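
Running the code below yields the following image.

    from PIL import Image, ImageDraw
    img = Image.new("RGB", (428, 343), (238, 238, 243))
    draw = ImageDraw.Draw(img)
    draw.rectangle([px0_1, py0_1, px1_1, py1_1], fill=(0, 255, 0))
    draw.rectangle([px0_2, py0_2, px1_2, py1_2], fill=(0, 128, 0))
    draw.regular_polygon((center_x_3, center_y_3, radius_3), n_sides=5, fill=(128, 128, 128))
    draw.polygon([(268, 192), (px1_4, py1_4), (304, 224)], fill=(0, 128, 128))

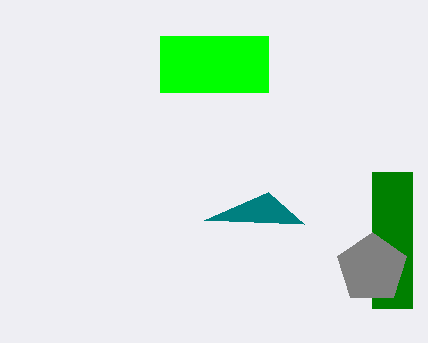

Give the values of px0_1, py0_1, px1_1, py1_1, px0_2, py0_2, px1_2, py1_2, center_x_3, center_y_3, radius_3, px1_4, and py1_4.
px0_1 = 160, py0_1 = 36, px1_1 = 268, py1_1 = 92, px0_2 = 372, py0_2 = 172, px1_2 = 412, py1_2 = 308, center_x_3 = 372, center_y_3 = 268, radius_3 = 36, px1_4 = 204, py1_4 = 220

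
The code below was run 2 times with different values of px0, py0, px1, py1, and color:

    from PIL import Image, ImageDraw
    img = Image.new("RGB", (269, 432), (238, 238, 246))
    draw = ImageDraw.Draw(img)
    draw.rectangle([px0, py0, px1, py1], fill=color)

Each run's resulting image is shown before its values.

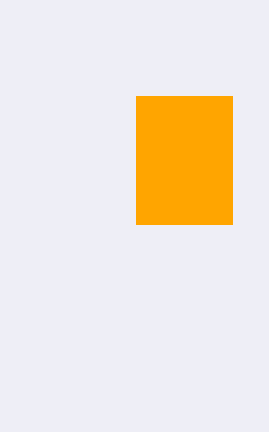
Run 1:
px0 = 136, py0 = 96, px1 = 232, py1 = 224, color = 'orange'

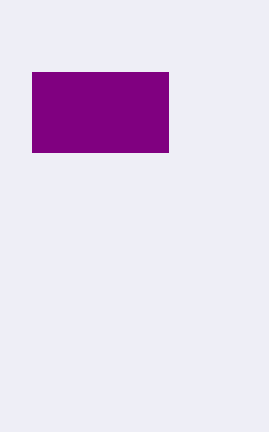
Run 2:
px0 = 32; py0 = 72; px1 = 168; py1 = 152; color = 'purple'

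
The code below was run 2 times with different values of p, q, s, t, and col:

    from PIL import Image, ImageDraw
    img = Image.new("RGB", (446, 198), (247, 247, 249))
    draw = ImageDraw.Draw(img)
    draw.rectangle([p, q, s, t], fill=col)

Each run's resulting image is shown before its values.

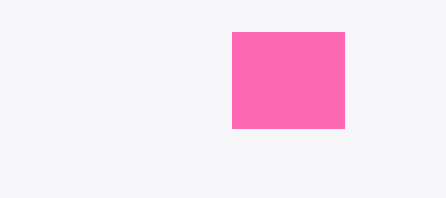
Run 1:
p = 232; q = 32; s = 344; t = 128; col = 'hotpink'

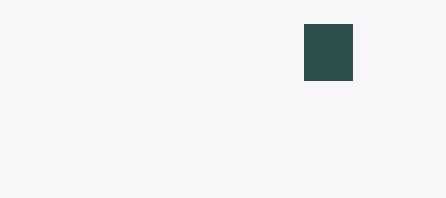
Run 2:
p = 304, q = 24, s = 352, t = 80, col = 'darkslategray'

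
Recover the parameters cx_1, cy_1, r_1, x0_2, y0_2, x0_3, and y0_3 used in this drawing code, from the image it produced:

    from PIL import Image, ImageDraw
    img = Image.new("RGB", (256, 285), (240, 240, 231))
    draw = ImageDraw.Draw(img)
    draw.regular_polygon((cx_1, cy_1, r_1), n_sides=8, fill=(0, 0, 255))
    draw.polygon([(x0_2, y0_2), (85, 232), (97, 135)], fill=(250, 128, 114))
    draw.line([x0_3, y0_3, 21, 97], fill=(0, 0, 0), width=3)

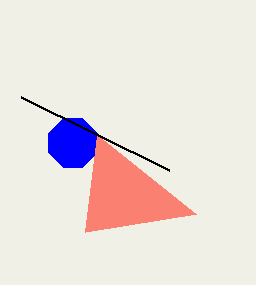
cx_1 = 73; cy_1 = 143; r_1 = 26; x0_2 = 196; y0_2 = 214; x0_3 = 169; y0_3 = 170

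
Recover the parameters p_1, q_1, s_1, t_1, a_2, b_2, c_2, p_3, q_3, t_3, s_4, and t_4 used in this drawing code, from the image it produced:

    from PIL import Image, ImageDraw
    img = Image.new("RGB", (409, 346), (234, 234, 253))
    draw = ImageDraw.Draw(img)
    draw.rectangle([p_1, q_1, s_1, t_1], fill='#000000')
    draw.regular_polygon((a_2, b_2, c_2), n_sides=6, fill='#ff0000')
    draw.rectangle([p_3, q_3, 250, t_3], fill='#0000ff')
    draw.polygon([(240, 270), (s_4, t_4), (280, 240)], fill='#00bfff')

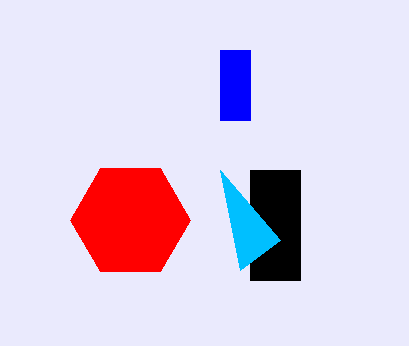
p_1 = 250; q_1 = 170; s_1 = 300; t_1 = 280; a_2 = 130; b_2 = 220; c_2 = 60; p_3 = 220; q_3 = 50; t_3 = 120; s_4 = 220; t_4 = 170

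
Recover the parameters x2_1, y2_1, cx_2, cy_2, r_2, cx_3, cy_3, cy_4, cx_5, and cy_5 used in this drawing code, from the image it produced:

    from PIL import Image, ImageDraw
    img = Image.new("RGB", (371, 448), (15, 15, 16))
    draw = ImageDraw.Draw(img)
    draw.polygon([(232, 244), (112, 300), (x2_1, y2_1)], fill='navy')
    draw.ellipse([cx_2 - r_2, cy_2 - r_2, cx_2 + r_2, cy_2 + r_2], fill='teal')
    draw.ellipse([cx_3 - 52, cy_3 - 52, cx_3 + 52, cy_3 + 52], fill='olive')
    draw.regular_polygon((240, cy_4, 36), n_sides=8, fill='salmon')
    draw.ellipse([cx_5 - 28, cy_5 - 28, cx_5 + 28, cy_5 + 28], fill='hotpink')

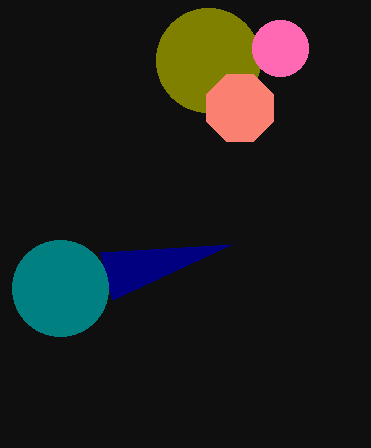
x2_1 = 100
y2_1 = 252
cx_2 = 60
cy_2 = 288
r_2 = 48
cx_3 = 208
cy_3 = 60
cy_4 = 108
cx_5 = 280
cy_5 = 48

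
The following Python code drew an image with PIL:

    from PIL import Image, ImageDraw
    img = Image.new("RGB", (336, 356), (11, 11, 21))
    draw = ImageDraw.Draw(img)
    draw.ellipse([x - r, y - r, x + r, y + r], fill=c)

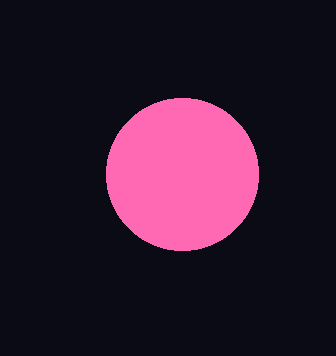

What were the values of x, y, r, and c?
x = 182, y = 174, r = 76, c = 'hotpink'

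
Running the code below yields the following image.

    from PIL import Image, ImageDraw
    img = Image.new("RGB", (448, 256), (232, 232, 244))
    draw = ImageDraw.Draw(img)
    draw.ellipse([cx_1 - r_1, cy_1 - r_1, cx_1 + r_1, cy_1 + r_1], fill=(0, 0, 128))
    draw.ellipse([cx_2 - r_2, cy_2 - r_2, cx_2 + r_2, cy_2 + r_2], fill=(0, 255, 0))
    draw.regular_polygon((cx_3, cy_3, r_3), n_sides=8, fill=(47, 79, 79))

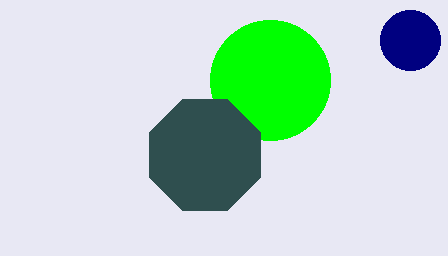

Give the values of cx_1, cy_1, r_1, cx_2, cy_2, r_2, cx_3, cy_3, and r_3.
cx_1 = 410
cy_1 = 40
r_1 = 30
cx_2 = 270
cy_2 = 80
r_2 = 60
cx_3 = 205
cy_3 = 155
r_3 = 60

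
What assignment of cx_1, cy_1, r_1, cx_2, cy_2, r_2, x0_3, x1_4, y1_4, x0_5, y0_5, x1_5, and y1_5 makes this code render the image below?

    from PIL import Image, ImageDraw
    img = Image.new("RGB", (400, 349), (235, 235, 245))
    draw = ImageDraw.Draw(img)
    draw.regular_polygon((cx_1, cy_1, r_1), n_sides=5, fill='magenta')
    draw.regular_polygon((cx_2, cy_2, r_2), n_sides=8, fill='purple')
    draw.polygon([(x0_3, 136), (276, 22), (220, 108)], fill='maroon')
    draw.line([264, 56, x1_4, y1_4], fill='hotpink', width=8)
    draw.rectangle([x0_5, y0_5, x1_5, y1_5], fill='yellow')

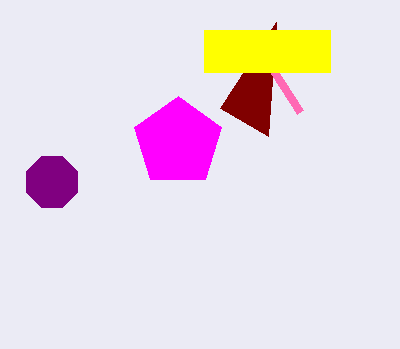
cx_1 = 178, cy_1 = 142, r_1 = 46, cx_2 = 52, cy_2 = 182, r_2 = 28, x0_3 = 268, x1_4 = 300, y1_4 = 112, x0_5 = 204, y0_5 = 30, x1_5 = 330, y1_5 = 72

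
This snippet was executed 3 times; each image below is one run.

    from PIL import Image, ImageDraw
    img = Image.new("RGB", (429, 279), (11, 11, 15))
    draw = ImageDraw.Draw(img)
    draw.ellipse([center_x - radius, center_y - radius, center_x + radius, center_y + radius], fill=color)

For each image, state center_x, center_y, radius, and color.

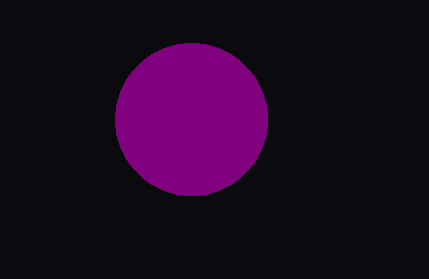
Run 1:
center_x = 191; center_y = 119; radius = 76; color = 'purple'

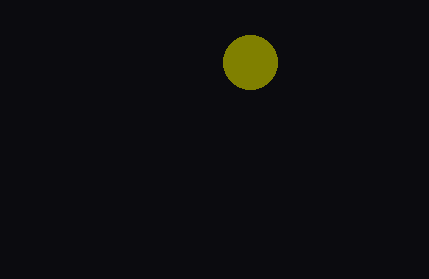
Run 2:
center_x = 250; center_y = 62; radius = 27; color = 'olive'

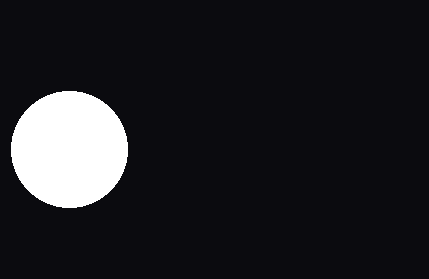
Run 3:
center_x = 69
center_y = 149
radius = 58
color = 'white'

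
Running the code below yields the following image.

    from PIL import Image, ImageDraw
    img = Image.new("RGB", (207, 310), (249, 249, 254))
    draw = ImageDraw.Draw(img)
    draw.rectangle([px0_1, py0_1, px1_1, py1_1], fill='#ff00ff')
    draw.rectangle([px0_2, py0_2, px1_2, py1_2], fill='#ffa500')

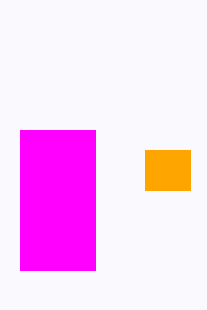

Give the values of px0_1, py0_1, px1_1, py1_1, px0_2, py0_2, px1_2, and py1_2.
px0_1 = 20, py0_1 = 130, px1_1 = 95, py1_1 = 270, px0_2 = 145, py0_2 = 150, px1_2 = 190, py1_2 = 190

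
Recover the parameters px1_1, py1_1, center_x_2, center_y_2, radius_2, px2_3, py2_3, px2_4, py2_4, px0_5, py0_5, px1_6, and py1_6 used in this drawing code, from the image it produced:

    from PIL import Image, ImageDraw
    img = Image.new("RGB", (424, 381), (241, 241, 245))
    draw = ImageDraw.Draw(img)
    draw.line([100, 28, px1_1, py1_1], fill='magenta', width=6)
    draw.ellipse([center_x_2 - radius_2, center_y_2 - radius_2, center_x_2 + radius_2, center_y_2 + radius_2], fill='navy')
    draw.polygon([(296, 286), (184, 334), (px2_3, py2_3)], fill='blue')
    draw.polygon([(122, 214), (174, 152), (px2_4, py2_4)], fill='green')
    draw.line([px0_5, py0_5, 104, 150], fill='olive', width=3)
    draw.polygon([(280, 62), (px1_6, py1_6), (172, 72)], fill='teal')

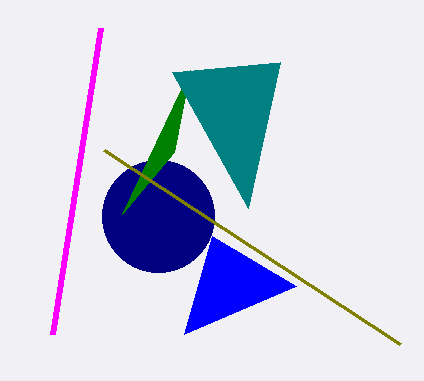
px1_1 = 52, py1_1 = 334, center_x_2 = 158, center_y_2 = 216, radius_2 = 56, px2_3 = 212, py2_3 = 236, px2_4 = 190, py2_4 = 70, px0_5 = 400, py0_5 = 344, px1_6 = 248, py1_6 = 208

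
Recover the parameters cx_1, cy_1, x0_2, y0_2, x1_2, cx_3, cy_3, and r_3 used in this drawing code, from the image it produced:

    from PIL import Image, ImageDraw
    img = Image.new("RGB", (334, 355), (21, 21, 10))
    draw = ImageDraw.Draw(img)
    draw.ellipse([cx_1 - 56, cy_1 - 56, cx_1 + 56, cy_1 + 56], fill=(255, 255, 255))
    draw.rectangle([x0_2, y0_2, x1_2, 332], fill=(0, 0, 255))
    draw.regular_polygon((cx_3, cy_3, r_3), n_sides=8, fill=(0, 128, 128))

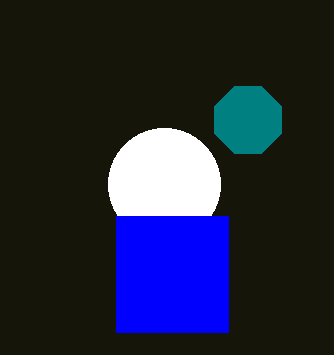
cx_1 = 164, cy_1 = 184, x0_2 = 116, y0_2 = 216, x1_2 = 228, cx_3 = 248, cy_3 = 120, r_3 = 36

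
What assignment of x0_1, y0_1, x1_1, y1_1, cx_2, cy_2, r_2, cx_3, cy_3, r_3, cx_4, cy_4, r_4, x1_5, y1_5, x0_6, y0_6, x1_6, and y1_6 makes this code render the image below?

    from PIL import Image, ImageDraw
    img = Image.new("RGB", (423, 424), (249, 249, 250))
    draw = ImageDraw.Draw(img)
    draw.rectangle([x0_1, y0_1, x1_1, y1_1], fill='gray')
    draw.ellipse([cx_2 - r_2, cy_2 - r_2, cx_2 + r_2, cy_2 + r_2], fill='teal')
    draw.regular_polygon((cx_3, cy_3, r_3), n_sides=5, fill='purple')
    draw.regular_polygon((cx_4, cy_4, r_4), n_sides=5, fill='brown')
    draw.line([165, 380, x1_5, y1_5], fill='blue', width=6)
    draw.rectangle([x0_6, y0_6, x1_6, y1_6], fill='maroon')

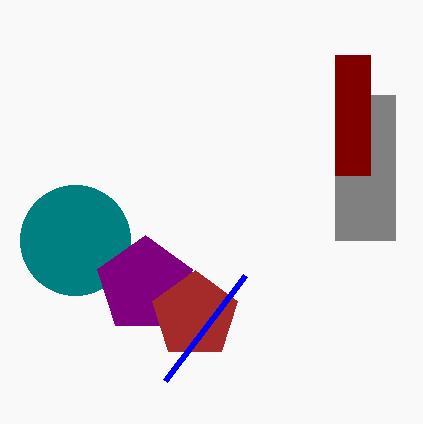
x0_1 = 335, y0_1 = 95, x1_1 = 395, y1_1 = 240, cx_2 = 75, cy_2 = 240, r_2 = 55, cx_3 = 145, cy_3 = 285, r_3 = 50, cx_4 = 195, cy_4 = 315, r_4 = 45, x1_5 = 245, y1_5 = 275, x0_6 = 335, y0_6 = 55, x1_6 = 370, y1_6 = 175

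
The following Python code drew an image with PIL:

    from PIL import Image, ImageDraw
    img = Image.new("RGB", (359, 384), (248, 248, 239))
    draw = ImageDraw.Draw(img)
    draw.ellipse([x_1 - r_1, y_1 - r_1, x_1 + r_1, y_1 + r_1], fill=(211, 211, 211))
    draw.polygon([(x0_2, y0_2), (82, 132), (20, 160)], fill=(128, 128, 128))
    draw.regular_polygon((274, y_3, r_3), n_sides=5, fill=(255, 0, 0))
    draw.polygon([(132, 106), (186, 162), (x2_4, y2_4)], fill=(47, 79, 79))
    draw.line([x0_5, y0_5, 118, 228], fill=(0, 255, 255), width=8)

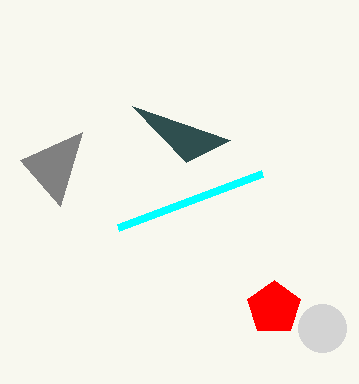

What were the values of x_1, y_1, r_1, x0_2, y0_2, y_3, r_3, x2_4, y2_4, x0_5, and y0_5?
x_1 = 322
y_1 = 328
r_1 = 24
x0_2 = 60
y0_2 = 206
y_3 = 308
r_3 = 28
x2_4 = 230
y2_4 = 140
x0_5 = 262
y0_5 = 174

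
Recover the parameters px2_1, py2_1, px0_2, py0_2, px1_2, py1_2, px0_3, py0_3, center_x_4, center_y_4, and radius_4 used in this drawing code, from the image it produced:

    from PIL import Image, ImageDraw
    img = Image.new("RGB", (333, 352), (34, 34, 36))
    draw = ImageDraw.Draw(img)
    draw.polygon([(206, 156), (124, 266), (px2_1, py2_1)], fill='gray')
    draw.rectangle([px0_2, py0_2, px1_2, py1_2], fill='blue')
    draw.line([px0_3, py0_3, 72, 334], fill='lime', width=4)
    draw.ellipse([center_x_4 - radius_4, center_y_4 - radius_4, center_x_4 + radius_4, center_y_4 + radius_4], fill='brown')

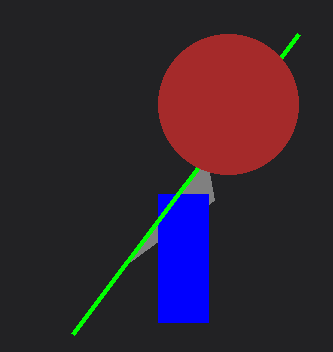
px2_1 = 214
py2_1 = 200
px0_2 = 158
py0_2 = 194
px1_2 = 208
py1_2 = 322
px0_3 = 298
py0_3 = 34
center_x_4 = 228
center_y_4 = 104
radius_4 = 70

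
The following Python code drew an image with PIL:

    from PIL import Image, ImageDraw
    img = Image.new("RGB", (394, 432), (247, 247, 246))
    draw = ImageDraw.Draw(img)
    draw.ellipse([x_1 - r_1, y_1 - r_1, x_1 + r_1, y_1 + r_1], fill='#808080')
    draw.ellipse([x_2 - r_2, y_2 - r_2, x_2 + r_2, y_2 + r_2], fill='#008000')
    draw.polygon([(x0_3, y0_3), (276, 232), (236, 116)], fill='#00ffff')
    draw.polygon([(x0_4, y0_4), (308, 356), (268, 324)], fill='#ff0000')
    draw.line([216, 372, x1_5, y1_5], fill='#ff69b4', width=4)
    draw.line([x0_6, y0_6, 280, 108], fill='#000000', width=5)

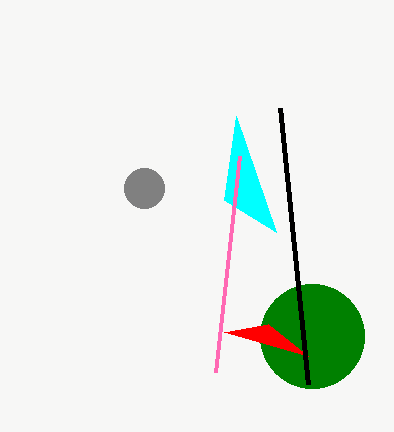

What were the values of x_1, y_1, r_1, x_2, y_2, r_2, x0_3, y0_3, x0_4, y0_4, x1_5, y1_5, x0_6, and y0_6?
x_1 = 144; y_1 = 188; r_1 = 20; x_2 = 312; y_2 = 336; r_2 = 52; x0_3 = 224; y0_3 = 200; x0_4 = 224; y0_4 = 332; x1_5 = 240; y1_5 = 156; x0_6 = 308; y0_6 = 384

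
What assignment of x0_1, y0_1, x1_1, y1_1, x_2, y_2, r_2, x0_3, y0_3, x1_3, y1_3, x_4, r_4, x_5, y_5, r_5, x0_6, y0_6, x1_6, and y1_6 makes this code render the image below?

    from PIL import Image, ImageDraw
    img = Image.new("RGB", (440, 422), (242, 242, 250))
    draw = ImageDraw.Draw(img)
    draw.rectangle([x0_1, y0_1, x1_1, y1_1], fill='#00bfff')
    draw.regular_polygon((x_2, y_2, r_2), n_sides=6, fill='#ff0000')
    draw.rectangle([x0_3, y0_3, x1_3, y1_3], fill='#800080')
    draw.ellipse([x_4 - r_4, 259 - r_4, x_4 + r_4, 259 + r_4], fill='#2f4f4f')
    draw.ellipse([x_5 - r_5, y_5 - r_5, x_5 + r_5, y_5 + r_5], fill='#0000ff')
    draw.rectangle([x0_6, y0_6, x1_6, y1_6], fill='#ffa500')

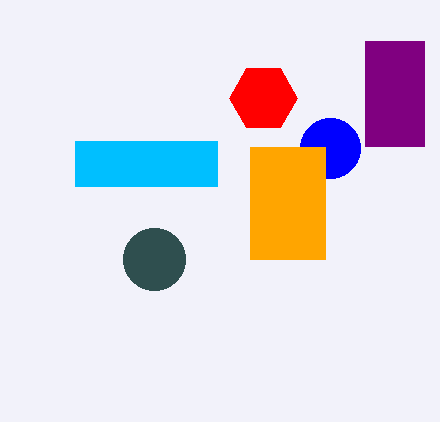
x0_1 = 75
y0_1 = 141
x1_1 = 217
y1_1 = 186
x_2 = 263
y_2 = 98
r_2 = 34
x0_3 = 365
y0_3 = 41
x1_3 = 424
y1_3 = 146
x_4 = 154
r_4 = 31
x_5 = 330
y_5 = 148
r_5 = 30
x0_6 = 250
y0_6 = 147
x1_6 = 325
y1_6 = 259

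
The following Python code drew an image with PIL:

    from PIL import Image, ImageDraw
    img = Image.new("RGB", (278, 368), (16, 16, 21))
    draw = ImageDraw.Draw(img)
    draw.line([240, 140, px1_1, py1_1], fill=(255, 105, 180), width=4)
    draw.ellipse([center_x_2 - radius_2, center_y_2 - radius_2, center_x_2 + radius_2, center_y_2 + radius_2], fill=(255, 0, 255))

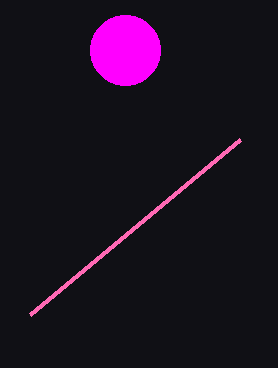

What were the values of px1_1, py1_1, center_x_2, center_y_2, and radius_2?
px1_1 = 30; py1_1 = 315; center_x_2 = 125; center_y_2 = 50; radius_2 = 35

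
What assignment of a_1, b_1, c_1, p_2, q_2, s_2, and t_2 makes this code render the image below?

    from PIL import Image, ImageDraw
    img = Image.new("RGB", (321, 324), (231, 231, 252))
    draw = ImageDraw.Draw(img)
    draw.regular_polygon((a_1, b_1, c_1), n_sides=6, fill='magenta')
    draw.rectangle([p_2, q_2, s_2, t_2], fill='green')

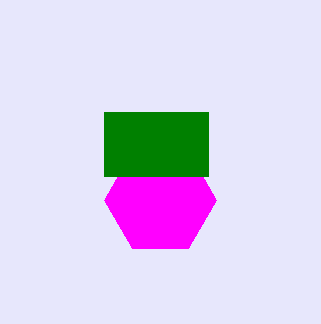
a_1 = 160; b_1 = 200; c_1 = 56; p_2 = 104; q_2 = 112; s_2 = 208; t_2 = 176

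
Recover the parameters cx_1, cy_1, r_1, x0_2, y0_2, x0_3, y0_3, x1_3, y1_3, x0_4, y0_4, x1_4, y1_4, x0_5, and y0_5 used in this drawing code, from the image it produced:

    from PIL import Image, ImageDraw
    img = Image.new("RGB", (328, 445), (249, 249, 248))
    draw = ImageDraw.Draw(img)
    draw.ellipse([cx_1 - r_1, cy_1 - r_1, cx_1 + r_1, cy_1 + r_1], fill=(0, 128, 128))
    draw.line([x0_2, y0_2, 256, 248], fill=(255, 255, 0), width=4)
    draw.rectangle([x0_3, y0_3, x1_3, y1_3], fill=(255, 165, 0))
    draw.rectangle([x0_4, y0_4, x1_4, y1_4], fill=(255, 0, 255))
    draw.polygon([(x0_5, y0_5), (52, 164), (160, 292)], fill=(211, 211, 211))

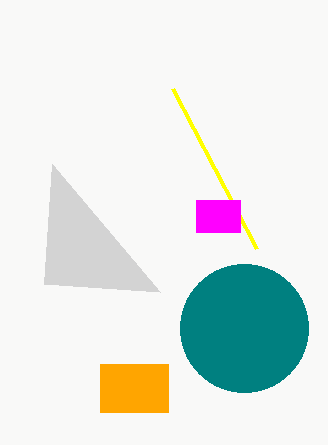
cx_1 = 244, cy_1 = 328, r_1 = 64, x0_2 = 172, y0_2 = 88, x0_3 = 100, y0_3 = 364, x1_3 = 168, y1_3 = 412, x0_4 = 196, y0_4 = 200, x1_4 = 240, y1_4 = 232, x0_5 = 44, y0_5 = 284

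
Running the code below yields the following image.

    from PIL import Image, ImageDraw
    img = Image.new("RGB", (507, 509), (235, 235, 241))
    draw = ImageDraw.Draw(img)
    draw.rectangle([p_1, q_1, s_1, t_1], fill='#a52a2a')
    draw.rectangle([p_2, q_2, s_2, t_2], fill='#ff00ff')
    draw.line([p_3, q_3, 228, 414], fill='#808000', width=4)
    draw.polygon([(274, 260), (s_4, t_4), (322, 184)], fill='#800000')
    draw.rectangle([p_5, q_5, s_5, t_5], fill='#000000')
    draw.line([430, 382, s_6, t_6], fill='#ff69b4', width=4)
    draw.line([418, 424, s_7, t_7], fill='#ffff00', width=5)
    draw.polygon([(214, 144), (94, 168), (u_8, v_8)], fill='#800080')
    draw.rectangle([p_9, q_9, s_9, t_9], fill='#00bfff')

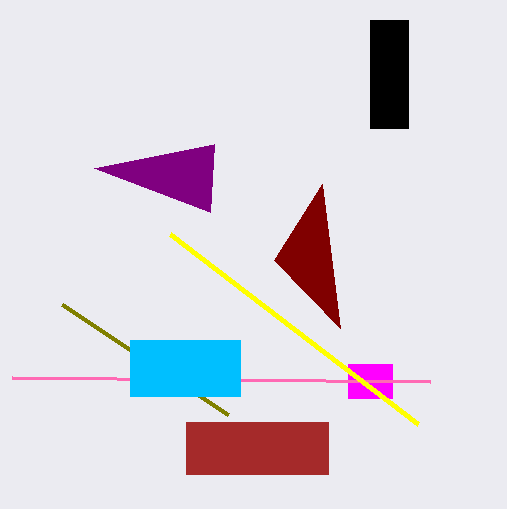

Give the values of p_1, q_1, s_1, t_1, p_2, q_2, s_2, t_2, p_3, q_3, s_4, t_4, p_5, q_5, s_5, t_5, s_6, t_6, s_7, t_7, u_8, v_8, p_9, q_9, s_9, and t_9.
p_1 = 186
q_1 = 422
s_1 = 328
t_1 = 474
p_2 = 348
q_2 = 364
s_2 = 392
t_2 = 398
p_3 = 62
q_3 = 304
s_4 = 340
t_4 = 328
p_5 = 370
q_5 = 20
s_5 = 408
t_5 = 128
s_6 = 12
t_6 = 378
s_7 = 170
t_7 = 234
u_8 = 210
v_8 = 212
p_9 = 130
q_9 = 340
s_9 = 240
t_9 = 396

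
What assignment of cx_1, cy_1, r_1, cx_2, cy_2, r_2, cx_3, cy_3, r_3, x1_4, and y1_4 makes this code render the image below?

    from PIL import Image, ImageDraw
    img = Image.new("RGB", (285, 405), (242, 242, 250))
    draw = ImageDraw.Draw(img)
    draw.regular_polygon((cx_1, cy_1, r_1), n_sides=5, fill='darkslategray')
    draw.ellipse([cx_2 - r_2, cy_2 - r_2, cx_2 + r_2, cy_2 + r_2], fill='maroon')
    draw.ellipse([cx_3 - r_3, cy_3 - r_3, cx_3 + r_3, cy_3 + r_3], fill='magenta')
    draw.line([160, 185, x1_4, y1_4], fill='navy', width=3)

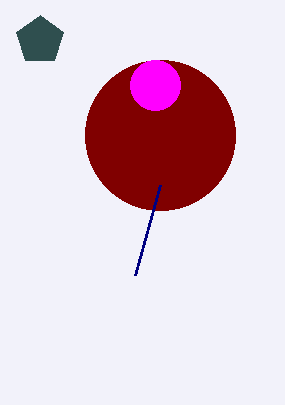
cx_1 = 40; cy_1 = 40; r_1 = 25; cx_2 = 160; cy_2 = 135; r_2 = 75; cx_3 = 155; cy_3 = 85; r_3 = 25; x1_4 = 135; y1_4 = 275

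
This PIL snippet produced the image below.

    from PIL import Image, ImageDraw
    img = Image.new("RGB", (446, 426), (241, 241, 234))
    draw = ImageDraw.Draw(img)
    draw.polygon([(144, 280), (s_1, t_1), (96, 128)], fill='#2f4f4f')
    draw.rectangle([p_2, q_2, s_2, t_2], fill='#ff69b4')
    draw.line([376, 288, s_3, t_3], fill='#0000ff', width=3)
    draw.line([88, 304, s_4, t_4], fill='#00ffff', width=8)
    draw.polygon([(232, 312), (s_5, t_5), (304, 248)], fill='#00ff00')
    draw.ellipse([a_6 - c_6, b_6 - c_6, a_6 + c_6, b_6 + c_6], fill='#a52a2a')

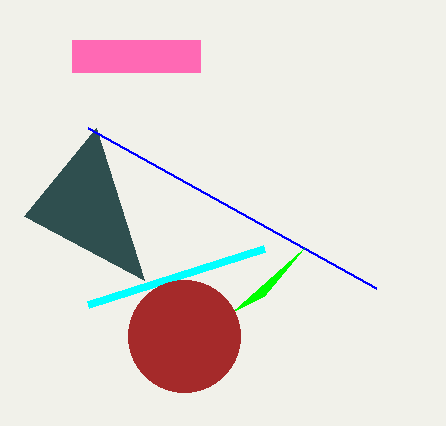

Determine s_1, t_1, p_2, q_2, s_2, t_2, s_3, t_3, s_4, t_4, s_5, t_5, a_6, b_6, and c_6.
s_1 = 24
t_1 = 216
p_2 = 72
q_2 = 40
s_2 = 200
t_2 = 72
s_3 = 88
t_3 = 128
s_4 = 264
t_4 = 248
s_5 = 264
t_5 = 296
a_6 = 184
b_6 = 336
c_6 = 56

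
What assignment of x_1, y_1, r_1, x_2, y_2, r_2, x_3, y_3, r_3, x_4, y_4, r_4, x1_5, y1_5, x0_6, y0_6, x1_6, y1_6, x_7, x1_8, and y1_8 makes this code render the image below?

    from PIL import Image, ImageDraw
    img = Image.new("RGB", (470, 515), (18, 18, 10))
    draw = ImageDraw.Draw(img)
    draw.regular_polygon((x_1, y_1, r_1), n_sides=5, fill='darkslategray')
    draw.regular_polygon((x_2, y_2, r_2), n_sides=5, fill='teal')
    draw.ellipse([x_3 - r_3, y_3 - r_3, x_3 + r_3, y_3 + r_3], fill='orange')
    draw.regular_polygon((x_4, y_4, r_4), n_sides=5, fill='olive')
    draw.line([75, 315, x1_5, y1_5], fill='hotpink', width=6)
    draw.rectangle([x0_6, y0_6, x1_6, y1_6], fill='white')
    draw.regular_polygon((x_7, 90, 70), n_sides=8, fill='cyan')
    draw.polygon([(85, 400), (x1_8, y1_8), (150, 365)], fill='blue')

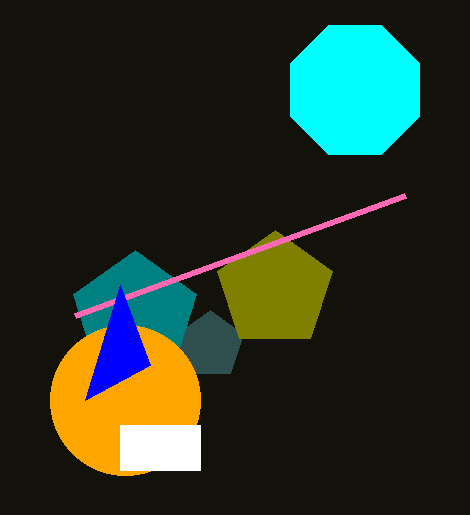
x_1 = 210, y_1 = 345, r_1 = 35, x_2 = 135, y_2 = 315, r_2 = 65, x_3 = 125, y_3 = 400, r_3 = 75, x_4 = 275, y_4 = 290, r_4 = 60, x1_5 = 405, y1_5 = 195, x0_6 = 120, y0_6 = 425, x1_6 = 200, y1_6 = 470, x_7 = 355, x1_8 = 120, y1_8 = 285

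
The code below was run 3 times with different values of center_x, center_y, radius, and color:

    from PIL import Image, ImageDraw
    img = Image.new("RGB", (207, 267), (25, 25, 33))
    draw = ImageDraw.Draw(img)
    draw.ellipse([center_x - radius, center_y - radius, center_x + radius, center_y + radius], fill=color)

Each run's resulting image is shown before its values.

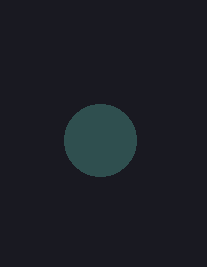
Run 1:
center_x = 100, center_y = 140, radius = 36, color = 'darkslategray'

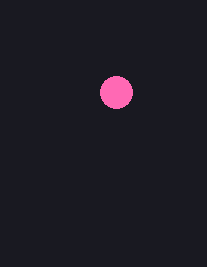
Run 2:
center_x = 116
center_y = 92
radius = 16
color = 'hotpink'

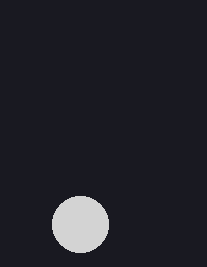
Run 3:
center_x = 80; center_y = 224; radius = 28; color = 'lightgray'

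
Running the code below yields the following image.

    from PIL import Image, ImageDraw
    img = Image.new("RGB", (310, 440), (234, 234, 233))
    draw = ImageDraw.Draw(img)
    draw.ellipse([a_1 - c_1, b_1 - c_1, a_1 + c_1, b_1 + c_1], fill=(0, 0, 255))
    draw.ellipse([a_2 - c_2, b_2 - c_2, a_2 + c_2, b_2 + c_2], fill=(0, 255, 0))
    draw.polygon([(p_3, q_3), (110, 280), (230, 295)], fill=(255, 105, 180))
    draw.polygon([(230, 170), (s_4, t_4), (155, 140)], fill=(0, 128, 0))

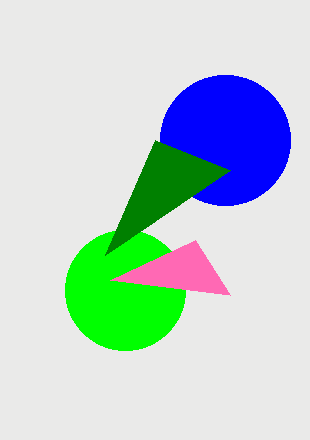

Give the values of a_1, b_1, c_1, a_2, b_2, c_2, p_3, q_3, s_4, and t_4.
a_1 = 225; b_1 = 140; c_1 = 65; a_2 = 125; b_2 = 290; c_2 = 60; p_3 = 195; q_3 = 240; s_4 = 105; t_4 = 255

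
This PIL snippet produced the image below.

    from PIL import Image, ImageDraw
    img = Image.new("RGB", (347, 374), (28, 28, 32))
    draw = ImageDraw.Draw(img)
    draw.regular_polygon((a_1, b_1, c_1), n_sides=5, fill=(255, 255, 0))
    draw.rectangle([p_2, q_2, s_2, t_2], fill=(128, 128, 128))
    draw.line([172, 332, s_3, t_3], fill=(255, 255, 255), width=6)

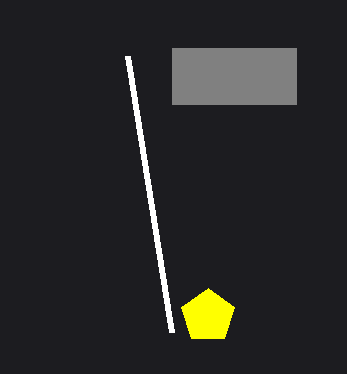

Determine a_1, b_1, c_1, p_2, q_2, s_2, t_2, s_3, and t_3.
a_1 = 208, b_1 = 316, c_1 = 28, p_2 = 172, q_2 = 48, s_2 = 296, t_2 = 104, s_3 = 128, t_3 = 56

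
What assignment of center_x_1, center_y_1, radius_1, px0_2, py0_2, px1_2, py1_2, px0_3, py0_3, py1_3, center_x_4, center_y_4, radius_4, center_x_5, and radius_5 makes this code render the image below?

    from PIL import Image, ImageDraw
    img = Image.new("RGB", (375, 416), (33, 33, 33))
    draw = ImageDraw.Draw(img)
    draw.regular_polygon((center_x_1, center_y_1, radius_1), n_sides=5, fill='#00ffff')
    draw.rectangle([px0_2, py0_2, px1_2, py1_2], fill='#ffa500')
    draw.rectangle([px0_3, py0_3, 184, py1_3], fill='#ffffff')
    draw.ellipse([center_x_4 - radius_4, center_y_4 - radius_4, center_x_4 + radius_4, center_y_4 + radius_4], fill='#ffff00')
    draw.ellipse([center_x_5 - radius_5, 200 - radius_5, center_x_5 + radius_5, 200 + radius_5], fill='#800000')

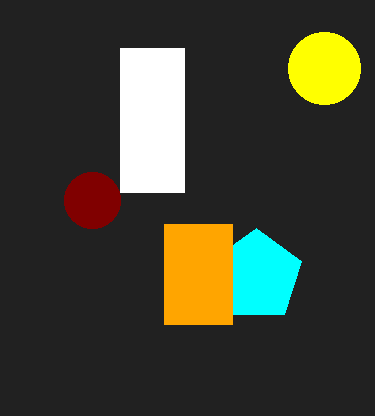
center_x_1 = 256
center_y_1 = 276
radius_1 = 48
px0_2 = 164
py0_2 = 224
px1_2 = 232
py1_2 = 324
px0_3 = 120
py0_3 = 48
py1_3 = 192
center_x_4 = 324
center_y_4 = 68
radius_4 = 36
center_x_5 = 92
radius_5 = 28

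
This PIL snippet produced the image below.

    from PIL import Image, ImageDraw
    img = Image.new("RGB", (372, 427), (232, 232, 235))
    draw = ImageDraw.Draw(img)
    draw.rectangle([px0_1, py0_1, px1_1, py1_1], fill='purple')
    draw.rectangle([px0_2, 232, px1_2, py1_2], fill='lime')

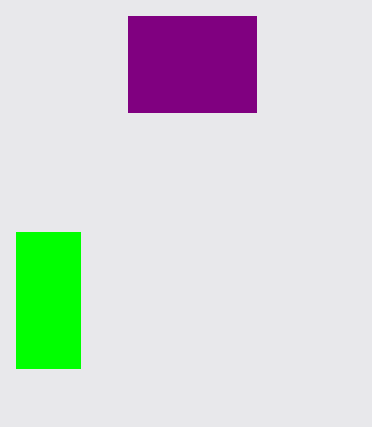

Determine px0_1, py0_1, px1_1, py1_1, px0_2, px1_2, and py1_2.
px0_1 = 128
py0_1 = 16
px1_1 = 256
py1_1 = 112
px0_2 = 16
px1_2 = 80
py1_2 = 368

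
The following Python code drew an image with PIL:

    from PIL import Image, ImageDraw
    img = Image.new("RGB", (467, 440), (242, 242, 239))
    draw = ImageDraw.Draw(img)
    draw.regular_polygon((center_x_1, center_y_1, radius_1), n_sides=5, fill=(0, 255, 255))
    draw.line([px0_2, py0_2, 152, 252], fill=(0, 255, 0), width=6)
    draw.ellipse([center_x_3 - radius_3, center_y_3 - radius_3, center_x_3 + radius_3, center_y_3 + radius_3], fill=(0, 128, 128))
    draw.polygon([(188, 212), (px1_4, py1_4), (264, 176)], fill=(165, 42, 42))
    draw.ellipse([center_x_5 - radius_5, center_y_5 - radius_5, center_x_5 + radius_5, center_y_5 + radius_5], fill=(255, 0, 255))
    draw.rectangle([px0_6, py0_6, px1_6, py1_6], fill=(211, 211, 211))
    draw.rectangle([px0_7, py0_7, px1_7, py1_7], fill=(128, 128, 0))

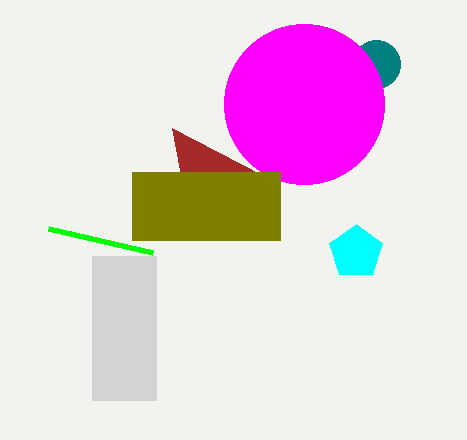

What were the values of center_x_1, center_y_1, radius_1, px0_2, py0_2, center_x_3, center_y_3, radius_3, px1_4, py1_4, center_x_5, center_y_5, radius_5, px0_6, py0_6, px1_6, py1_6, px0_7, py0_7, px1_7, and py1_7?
center_x_1 = 356; center_y_1 = 252; radius_1 = 28; px0_2 = 48; py0_2 = 228; center_x_3 = 376; center_y_3 = 64; radius_3 = 24; px1_4 = 172; py1_4 = 128; center_x_5 = 304; center_y_5 = 104; radius_5 = 80; px0_6 = 92; py0_6 = 256; px1_6 = 156; py1_6 = 400; px0_7 = 132; py0_7 = 172; px1_7 = 280; py1_7 = 240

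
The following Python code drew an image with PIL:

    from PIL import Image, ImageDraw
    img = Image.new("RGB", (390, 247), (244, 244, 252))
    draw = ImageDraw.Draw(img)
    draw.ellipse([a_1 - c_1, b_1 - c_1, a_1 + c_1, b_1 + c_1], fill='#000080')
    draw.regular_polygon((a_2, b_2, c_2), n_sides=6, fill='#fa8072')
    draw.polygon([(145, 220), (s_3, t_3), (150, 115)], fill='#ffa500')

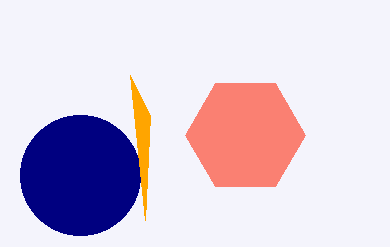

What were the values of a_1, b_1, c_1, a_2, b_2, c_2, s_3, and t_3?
a_1 = 80; b_1 = 175; c_1 = 60; a_2 = 245; b_2 = 135; c_2 = 60; s_3 = 130; t_3 = 75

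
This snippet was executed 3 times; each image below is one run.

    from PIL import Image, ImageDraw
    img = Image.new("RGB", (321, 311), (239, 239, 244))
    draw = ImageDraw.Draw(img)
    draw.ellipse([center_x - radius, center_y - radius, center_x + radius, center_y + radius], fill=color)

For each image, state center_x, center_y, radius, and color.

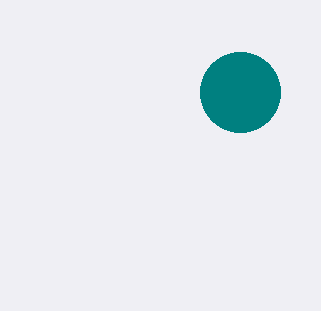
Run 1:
center_x = 240; center_y = 92; radius = 40; color = 'teal'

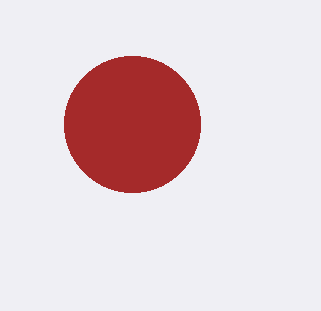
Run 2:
center_x = 132, center_y = 124, radius = 68, color = 'brown'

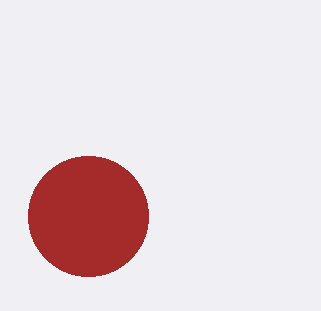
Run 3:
center_x = 88, center_y = 216, radius = 60, color = 'brown'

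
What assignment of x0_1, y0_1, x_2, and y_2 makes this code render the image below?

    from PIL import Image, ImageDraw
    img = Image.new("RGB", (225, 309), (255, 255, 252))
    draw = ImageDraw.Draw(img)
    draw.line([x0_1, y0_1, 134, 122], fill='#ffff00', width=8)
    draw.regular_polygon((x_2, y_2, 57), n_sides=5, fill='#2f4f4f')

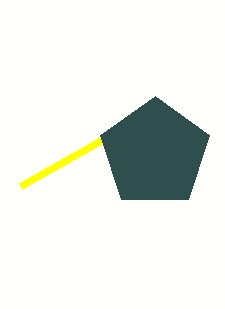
x0_1 = 21, y0_1 = 186, x_2 = 155, y_2 = 153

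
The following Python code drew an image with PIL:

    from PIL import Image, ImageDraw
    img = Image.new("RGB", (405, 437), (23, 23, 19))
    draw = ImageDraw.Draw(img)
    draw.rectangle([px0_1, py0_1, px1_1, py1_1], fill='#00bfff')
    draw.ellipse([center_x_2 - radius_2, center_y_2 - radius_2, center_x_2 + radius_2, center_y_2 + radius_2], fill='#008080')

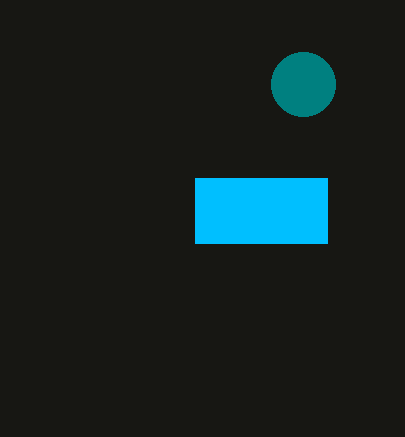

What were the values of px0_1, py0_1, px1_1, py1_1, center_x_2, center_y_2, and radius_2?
px0_1 = 195; py0_1 = 178; px1_1 = 327; py1_1 = 243; center_x_2 = 303; center_y_2 = 84; radius_2 = 32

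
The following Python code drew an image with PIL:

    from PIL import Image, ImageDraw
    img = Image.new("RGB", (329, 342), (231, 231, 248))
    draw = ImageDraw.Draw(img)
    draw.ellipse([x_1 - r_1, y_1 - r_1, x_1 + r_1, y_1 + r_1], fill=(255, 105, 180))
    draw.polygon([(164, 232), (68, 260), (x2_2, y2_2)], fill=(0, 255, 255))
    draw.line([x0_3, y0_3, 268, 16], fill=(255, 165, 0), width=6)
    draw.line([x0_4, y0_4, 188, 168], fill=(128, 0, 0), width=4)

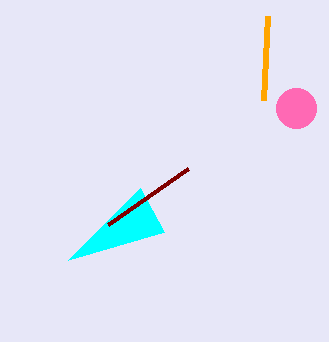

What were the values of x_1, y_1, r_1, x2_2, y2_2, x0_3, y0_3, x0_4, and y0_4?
x_1 = 296; y_1 = 108; r_1 = 20; x2_2 = 140; y2_2 = 188; x0_3 = 264; y0_3 = 100; x0_4 = 108; y0_4 = 224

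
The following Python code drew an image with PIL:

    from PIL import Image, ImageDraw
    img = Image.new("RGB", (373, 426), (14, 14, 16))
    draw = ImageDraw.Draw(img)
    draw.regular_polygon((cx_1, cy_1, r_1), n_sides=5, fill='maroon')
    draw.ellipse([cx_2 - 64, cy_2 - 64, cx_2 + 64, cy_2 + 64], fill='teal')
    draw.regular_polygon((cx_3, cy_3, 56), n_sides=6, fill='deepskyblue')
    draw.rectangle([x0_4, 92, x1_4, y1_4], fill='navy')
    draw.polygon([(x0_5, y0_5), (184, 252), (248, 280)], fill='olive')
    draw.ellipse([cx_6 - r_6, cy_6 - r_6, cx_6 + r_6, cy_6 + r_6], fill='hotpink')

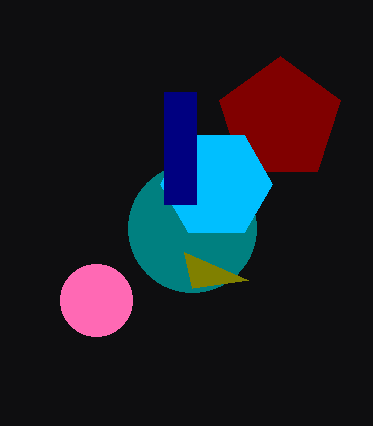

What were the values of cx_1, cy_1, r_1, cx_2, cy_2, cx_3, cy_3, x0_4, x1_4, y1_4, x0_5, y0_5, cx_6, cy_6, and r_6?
cx_1 = 280; cy_1 = 120; r_1 = 64; cx_2 = 192; cy_2 = 228; cx_3 = 216; cy_3 = 184; x0_4 = 164; x1_4 = 196; y1_4 = 204; x0_5 = 192; y0_5 = 288; cx_6 = 96; cy_6 = 300; r_6 = 36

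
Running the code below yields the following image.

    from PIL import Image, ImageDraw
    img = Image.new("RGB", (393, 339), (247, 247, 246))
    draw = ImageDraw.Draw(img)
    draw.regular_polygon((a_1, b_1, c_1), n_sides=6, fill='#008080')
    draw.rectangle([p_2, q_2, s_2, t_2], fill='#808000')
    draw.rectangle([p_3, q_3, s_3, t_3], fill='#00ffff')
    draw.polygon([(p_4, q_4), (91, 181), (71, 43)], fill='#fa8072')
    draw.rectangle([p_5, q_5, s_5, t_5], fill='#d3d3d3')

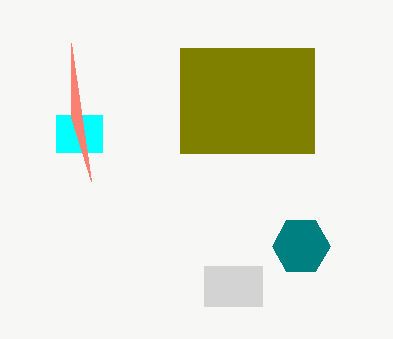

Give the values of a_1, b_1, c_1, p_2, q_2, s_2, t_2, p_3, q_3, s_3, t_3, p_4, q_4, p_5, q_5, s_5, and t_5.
a_1 = 301, b_1 = 246, c_1 = 29, p_2 = 180, q_2 = 48, s_2 = 314, t_2 = 153, p_3 = 56, q_3 = 115, s_3 = 102, t_3 = 152, p_4 = 71, q_4 = 117, p_5 = 204, q_5 = 266, s_5 = 262, t_5 = 306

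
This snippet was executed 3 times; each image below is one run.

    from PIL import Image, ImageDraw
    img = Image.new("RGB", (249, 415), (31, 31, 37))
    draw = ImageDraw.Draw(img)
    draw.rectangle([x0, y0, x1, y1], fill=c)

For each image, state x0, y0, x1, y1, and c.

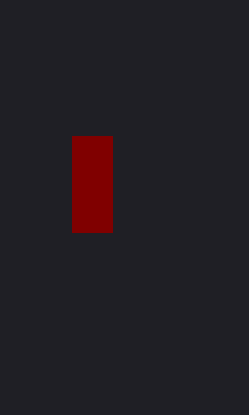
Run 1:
x0 = 72; y0 = 136; x1 = 112; y1 = 232; c = 'maroon'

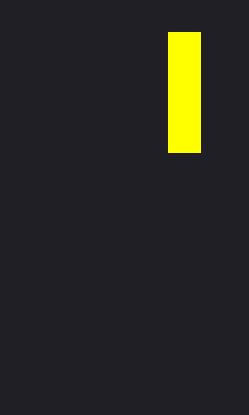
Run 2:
x0 = 168, y0 = 32, x1 = 200, y1 = 152, c = 'yellow'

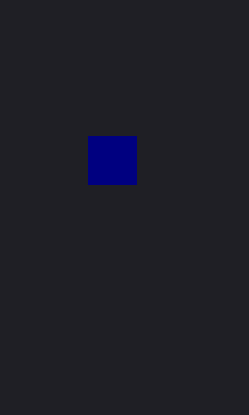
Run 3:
x0 = 88
y0 = 136
x1 = 136
y1 = 184
c = 'navy'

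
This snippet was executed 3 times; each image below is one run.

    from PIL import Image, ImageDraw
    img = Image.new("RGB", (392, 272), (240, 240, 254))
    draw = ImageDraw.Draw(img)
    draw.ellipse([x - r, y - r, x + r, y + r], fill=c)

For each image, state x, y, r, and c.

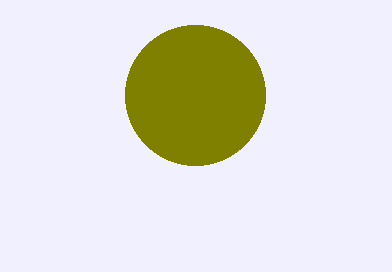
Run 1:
x = 195
y = 95
r = 70
c = 'olive'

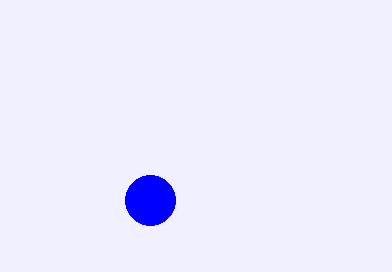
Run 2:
x = 150, y = 200, r = 25, c = 'blue'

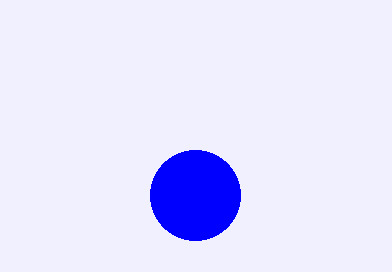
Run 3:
x = 195, y = 195, r = 45, c = 'blue'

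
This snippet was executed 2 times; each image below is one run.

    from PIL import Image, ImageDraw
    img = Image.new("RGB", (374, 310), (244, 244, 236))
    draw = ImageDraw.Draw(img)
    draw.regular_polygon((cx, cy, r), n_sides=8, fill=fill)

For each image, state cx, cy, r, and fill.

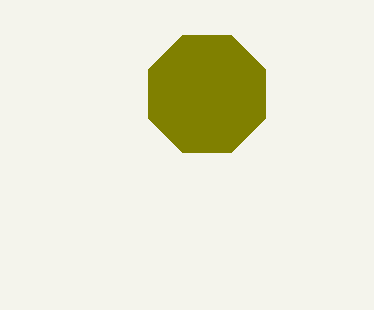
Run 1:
cx = 207, cy = 94, r = 63, fill = 'olive'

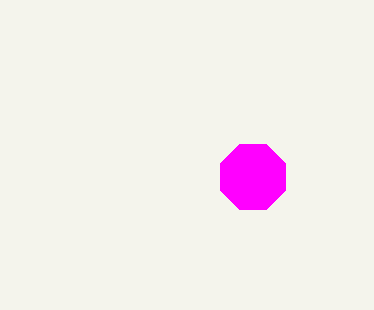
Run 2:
cx = 253; cy = 177; r = 35; fill = 'magenta'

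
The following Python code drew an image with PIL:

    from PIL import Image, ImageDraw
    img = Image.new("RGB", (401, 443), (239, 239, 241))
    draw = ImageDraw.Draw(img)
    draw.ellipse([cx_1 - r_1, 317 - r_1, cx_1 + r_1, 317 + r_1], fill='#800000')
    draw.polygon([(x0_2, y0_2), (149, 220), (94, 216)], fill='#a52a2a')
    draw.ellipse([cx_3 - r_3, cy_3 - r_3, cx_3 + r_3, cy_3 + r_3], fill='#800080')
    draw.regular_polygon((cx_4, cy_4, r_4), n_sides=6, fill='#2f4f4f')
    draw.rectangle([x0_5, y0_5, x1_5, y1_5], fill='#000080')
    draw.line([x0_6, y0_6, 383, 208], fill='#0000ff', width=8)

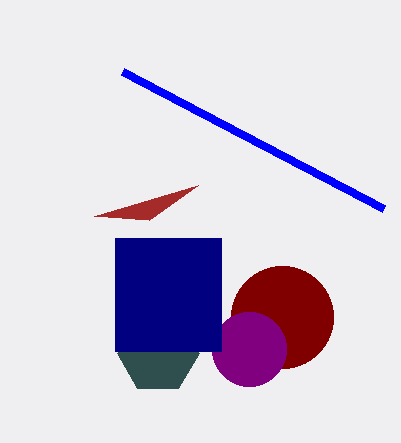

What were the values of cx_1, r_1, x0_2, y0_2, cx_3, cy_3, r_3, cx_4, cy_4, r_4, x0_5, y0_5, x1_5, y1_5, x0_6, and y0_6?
cx_1 = 282; r_1 = 51; x0_2 = 198; y0_2 = 185; cx_3 = 249; cy_3 = 349; r_3 = 37; cx_4 = 158; cy_4 = 353; r_4 = 41; x0_5 = 115; y0_5 = 238; x1_5 = 221; y1_5 = 351; x0_6 = 122; y0_6 = 71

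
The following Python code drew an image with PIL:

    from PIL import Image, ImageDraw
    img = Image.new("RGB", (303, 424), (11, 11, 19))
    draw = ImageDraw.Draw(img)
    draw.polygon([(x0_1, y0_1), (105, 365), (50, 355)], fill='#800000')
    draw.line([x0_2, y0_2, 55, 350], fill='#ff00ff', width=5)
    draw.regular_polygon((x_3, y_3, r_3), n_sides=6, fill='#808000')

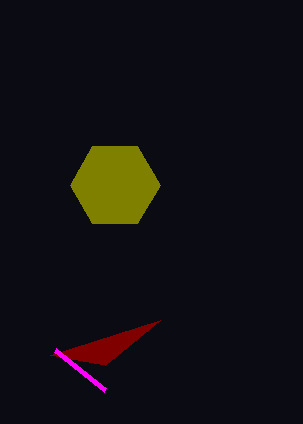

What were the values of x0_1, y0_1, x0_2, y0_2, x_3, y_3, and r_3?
x0_1 = 160; y0_1 = 320; x0_2 = 105; y0_2 = 390; x_3 = 115; y_3 = 185; r_3 = 45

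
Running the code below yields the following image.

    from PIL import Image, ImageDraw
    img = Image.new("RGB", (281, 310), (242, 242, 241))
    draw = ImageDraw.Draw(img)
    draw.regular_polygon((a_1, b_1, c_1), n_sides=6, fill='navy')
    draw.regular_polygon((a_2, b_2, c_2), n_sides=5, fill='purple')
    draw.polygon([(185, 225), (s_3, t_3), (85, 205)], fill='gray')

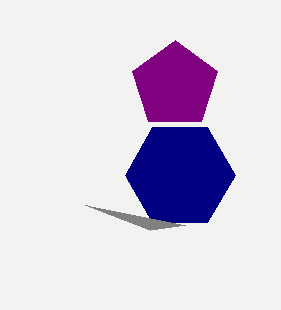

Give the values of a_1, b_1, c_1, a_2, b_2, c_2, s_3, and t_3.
a_1 = 180; b_1 = 175; c_1 = 55; a_2 = 175; b_2 = 85; c_2 = 45; s_3 = 150; t_3 = 230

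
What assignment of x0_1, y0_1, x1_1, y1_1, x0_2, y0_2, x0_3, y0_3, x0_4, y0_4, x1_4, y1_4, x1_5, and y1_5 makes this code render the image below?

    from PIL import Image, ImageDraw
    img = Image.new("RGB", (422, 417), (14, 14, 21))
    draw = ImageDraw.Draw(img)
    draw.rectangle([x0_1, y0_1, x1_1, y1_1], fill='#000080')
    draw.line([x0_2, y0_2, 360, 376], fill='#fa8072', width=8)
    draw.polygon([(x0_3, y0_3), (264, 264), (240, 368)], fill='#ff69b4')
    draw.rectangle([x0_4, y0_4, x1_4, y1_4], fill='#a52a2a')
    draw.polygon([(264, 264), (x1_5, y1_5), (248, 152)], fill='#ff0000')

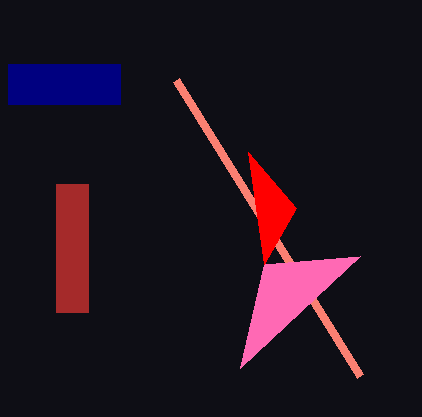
x0_1 = 8; y0_1 = 64; x1_1 = 120; y1_1 = 104; x0_2 = 176; y0_2 = 80; x0_3 = 360; y0_3 = 256; x0_4 = 56; y0_4 = 184; x1_4 = 88; y1_4 = 312; x1_5 = 296; y1_5 = 208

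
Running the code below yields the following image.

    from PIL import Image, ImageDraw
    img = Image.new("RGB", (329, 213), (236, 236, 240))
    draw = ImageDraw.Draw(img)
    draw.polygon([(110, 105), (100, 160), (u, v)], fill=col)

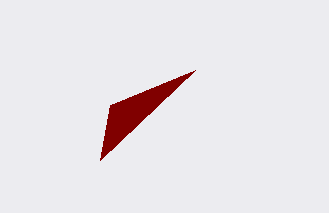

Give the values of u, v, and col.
u = 195
v = 70
col = 'maroon'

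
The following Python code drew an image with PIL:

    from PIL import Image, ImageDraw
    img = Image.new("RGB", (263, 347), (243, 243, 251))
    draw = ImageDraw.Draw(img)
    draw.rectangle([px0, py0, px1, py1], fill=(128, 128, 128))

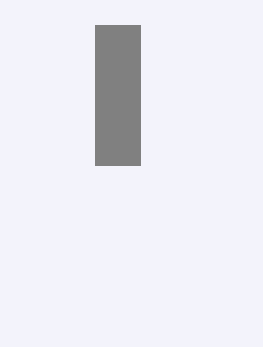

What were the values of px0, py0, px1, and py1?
px0 = 95, py0 = 25, px1 = 140, py1 = 165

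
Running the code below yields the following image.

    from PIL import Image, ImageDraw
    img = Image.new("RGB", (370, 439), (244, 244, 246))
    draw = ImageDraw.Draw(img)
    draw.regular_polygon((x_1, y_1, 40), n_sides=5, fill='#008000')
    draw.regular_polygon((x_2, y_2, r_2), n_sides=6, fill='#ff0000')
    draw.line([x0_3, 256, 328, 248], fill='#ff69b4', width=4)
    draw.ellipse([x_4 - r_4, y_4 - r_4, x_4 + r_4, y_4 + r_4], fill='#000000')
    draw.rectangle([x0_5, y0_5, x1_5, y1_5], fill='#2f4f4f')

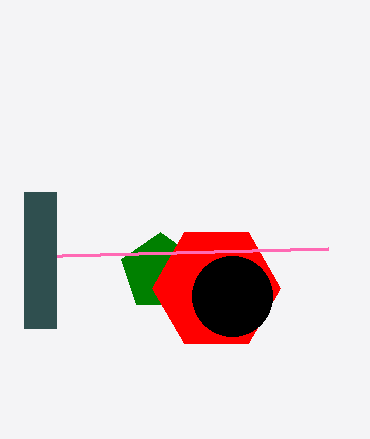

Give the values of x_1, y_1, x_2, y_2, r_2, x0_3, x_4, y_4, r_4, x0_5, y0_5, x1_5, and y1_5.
x_1 = 160; y_1 = 272; x_2 = 216; y_2 = 288; r_2 = 64; x0_3 = 24; x_4 = 232; y_4 = 296; r_4 = 40; x0_5 = 24; y0_5 = 192; x1_5 = 56; y1_5 = 328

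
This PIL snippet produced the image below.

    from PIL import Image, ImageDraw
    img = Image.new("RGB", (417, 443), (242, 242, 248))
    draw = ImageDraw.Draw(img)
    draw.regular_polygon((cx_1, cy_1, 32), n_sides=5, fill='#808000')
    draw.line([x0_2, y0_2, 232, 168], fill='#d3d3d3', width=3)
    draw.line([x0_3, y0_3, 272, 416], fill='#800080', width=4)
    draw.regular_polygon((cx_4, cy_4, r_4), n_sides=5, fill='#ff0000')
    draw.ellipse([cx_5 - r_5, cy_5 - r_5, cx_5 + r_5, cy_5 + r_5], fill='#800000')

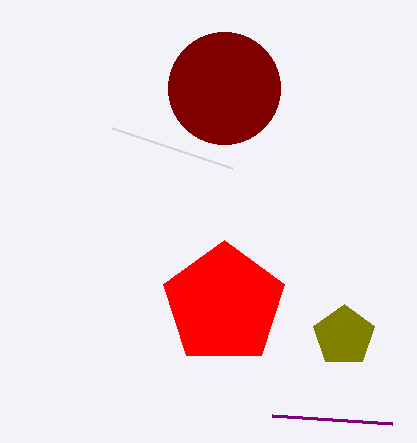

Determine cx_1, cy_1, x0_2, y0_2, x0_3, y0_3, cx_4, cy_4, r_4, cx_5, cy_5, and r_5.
cx_1 = 344
cy_1 = 336
x0_2 = 112
y0_2 = 128
x0_3 = 392
y0_3 = 424
cx_4 = 224
cy_4 = 304
r_4 = 64
cx_5 = 224
cy_5 = 88
r_5 = 56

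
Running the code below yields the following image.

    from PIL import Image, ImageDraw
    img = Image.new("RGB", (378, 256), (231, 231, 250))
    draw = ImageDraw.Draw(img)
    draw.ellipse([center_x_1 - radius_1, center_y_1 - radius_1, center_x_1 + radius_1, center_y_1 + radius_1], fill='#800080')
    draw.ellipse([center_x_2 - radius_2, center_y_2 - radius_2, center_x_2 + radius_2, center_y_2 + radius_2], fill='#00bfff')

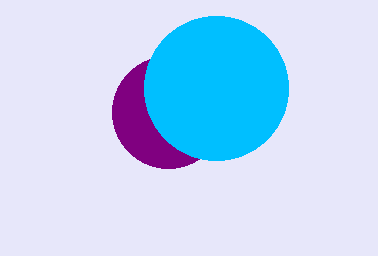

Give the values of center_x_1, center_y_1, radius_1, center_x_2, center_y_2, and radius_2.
center_x_1 = 168; center_y_1 = 112; radius_1 = 56; center_x_2 = 216; center_y_2 = 88; radius_2 = 72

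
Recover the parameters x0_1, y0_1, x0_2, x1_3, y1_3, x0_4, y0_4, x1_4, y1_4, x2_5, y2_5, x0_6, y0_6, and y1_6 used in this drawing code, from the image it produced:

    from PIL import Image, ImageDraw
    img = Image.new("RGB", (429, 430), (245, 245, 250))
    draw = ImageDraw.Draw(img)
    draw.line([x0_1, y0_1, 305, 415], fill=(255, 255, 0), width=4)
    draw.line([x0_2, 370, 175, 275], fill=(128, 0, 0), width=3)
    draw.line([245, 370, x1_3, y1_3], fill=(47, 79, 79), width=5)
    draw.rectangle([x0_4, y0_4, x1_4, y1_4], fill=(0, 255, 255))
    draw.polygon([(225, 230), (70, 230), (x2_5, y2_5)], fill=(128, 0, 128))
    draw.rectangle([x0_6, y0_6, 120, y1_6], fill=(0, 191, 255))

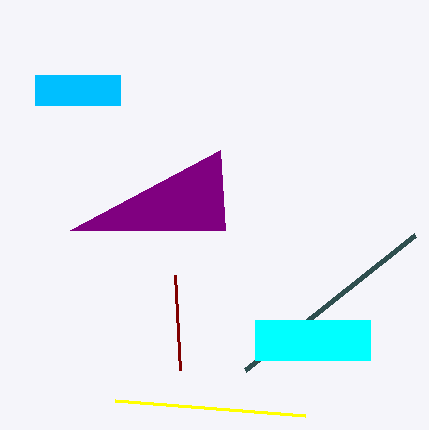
x0_1 = 115
y0_1 = 400
x0_2 = 180
x1_3 = 415
y1_3 = 235
x0_4 = 255
y0_4 = 320
x1_4 = 370
y1_4 = 360
x2_5 = 220
y2_5 = 150
x0_6 = 35
y0_6 = 75
y1_6 = 105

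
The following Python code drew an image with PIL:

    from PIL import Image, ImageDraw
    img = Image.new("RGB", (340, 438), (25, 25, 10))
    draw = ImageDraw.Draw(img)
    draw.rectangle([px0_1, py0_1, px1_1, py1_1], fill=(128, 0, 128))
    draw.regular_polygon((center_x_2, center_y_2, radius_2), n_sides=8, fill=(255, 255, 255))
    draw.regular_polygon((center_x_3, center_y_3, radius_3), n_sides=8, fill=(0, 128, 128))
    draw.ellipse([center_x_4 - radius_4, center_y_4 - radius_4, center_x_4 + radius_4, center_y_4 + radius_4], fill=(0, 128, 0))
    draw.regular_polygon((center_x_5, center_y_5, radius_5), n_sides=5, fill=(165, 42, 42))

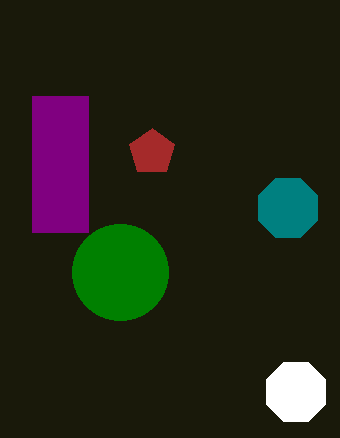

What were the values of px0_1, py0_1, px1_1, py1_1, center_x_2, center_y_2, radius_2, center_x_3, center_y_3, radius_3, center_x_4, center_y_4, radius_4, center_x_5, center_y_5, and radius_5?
px0_1 = 32, py0_1 = 96, px1_1 = 88, py1_1 = 232, center_x_2 = 296, center_y_2 = 392, radius_2 = 32, center_x_3 = 288, center_y_3 = 208, radius_3 = 32, center_x_4 = 120, center_y_4 = 272, radius_4 = 48, center_x_5 = 152, center_y_5 = 152, radius_5 = 24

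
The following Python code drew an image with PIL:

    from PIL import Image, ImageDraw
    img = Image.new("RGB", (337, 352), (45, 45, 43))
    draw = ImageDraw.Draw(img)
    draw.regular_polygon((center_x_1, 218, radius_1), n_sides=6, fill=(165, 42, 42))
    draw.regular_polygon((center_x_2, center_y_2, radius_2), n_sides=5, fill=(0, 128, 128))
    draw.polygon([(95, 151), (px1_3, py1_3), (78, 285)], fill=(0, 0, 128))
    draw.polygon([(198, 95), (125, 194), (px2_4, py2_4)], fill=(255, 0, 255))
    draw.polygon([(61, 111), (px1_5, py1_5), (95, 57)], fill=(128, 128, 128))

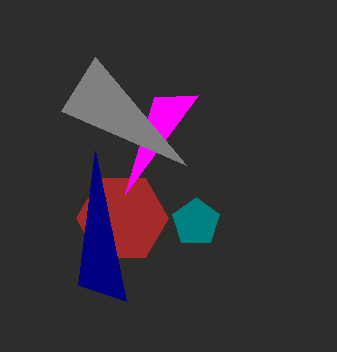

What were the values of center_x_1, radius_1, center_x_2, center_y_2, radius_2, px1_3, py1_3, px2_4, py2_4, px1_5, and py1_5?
center_x_1 = 122, radius_1 = 46, center_x_2 = 196, center_y_2 = 222, radius_2 = 25, px1_3 = 126, py1_3 = 301, px2_4 = 154, py2_4 = 97, px1_5 = 186, py1_5 = 165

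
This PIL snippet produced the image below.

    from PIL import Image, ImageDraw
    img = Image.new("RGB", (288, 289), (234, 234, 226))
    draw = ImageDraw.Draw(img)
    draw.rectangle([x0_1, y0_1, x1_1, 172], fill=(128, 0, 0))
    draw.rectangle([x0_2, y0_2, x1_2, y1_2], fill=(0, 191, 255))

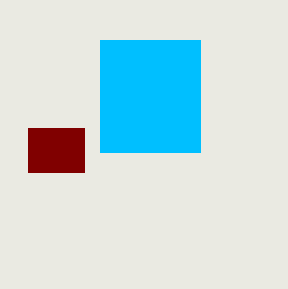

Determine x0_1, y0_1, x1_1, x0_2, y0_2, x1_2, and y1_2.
x0_1 = 28; y0_1 = 128; x1_1 = 84; x0_2 = 100; y0_2 = 40; x1_2 = 200; y1_2 = 152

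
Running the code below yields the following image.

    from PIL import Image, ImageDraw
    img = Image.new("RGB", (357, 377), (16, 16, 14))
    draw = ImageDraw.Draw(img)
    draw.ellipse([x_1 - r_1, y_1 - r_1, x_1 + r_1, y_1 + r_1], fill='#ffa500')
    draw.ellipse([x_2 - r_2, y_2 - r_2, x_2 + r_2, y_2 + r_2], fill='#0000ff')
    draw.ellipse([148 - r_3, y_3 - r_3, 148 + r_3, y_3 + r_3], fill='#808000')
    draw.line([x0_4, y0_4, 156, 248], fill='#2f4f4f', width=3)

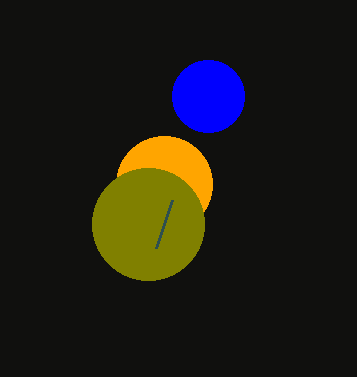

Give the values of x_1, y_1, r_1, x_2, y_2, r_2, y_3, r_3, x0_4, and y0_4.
x_1 = 164; y_1 = 184; r_1 = 48; x_2 = 208; y_2 = 96; r_2 = 36; y_3 = 224; r_3 = 56; x0_4 = 172; y0_4 = 200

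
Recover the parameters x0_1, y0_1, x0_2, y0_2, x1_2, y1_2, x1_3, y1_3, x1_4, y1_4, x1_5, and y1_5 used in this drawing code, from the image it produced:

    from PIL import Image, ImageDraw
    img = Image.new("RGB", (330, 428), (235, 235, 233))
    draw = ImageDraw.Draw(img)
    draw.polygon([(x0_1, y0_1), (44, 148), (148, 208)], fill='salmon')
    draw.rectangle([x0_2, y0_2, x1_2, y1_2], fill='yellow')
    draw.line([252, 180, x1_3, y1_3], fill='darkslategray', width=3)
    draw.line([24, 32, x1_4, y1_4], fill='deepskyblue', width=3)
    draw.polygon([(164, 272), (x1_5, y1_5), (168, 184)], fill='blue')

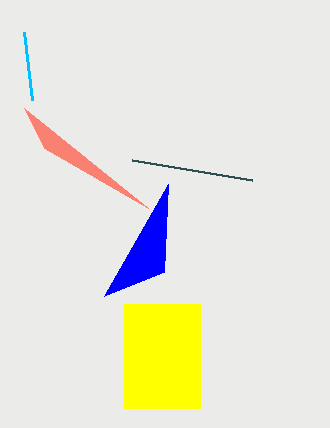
x0_1 = 24; y0_1 = 108; x0_2 = 124; y0_2 = 304; x1_2 = 200; y1_2 = 408; x1_3 = 132; y1_3 = 160; x1_4 = 32; y1_4 = 100; x1_5 = 104; y1_5 = 296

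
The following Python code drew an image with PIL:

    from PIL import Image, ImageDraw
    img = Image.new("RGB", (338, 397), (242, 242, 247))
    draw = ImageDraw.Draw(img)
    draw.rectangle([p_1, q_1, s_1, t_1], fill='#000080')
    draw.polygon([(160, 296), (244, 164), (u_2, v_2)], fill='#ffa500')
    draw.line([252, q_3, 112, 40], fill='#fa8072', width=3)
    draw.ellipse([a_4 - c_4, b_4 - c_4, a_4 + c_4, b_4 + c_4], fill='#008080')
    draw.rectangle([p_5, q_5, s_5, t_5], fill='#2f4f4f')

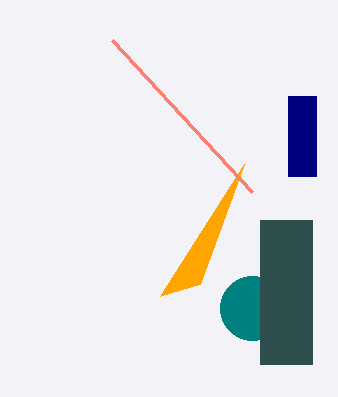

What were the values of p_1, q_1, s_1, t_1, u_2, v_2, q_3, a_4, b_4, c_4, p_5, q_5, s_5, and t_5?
p_1 = 288; q_1 = 96; s_1 = 316; t_1 = 176; u_2 = 200; v_2 = 284; q_3 = 192; a_4 = 252; b_4 = 308; c_4 = 32; p_5 = 260; q_5 = 220; s_5 = 312; t_5 = 364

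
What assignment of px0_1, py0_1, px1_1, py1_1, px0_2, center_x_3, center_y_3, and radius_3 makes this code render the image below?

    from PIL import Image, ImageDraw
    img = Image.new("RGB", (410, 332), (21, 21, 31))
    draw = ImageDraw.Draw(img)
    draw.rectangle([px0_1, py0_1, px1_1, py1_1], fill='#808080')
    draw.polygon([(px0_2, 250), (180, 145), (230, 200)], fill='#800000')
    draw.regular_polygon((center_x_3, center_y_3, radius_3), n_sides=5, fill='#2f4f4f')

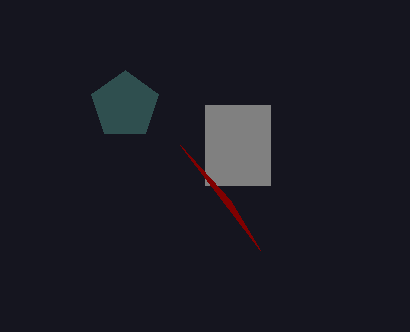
px0_1 = 205; py0_1 = 105; px1_1 = 270; py1_1 = 185; px0_2 = 260; center_x_3 = 125; center_y_3 = 105; radius_3 = 35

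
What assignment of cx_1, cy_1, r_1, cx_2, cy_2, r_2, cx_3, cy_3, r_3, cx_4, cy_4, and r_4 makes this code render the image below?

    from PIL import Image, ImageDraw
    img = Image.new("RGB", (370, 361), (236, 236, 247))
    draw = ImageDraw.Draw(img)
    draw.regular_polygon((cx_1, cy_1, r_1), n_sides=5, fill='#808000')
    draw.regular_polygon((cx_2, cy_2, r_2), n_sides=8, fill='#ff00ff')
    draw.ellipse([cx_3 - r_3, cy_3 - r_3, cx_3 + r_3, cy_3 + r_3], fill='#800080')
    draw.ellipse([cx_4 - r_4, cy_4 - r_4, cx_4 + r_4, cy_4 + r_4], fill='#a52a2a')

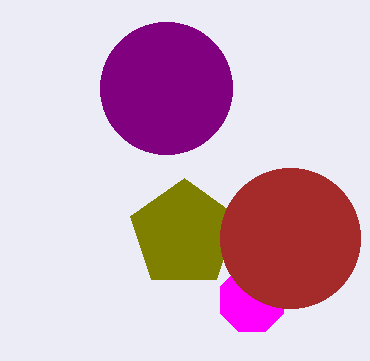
cx_1 = 184, cy_1 = 234, r_1 = 56, cx_2 = 252, cy_2 = 300, r_2 = 34, cx_3 = 166, cy_3 = 88, r_3 = 66, cx_4 = 290, cy_4 = 238, r_4 = 70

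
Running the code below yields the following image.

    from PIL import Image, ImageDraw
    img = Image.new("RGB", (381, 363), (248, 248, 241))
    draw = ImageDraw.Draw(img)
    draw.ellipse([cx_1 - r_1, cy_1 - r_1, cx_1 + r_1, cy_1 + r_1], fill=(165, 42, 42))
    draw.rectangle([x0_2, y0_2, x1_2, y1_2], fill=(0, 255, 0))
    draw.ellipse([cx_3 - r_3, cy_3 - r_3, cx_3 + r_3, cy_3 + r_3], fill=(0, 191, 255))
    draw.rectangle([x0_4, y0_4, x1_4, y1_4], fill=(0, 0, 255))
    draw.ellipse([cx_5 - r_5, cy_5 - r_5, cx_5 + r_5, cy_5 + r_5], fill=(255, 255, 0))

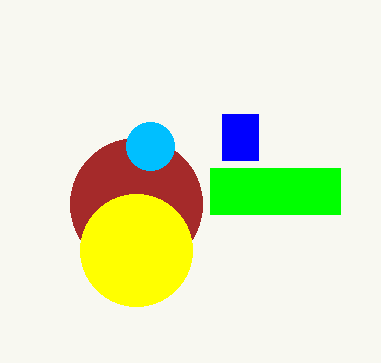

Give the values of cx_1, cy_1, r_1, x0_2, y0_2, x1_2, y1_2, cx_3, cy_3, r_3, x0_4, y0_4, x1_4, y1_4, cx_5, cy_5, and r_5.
cx_1 = 136; cy_1 = 204; r_1 = 66; x0_2 = 210; y0_2 = 168; x1_2 = 340; y1_2 = 214; cx_3 = 150; cy_3 = 146; r_3 = 24; x0_4 = 222; y0_4 = 114; x1_4 = 258; y1_4 = 160; cx_5 = 136; cy_5 = 250; r_5 = 56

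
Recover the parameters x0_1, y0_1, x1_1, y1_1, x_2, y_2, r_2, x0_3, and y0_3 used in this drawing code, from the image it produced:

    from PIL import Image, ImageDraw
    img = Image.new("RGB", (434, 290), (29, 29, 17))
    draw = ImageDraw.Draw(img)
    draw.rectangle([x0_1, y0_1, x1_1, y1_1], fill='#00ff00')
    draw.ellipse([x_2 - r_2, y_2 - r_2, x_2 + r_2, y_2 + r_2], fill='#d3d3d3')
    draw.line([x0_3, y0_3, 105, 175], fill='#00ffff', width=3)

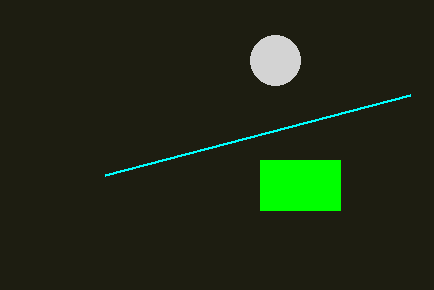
x0_1 = 260
y0_1 = 160
x1_1 = 340
y1_1 = 210
x_2 = 275
y_2 = 60
r_2 = 25
x0_3 = 410
y0_3 = 95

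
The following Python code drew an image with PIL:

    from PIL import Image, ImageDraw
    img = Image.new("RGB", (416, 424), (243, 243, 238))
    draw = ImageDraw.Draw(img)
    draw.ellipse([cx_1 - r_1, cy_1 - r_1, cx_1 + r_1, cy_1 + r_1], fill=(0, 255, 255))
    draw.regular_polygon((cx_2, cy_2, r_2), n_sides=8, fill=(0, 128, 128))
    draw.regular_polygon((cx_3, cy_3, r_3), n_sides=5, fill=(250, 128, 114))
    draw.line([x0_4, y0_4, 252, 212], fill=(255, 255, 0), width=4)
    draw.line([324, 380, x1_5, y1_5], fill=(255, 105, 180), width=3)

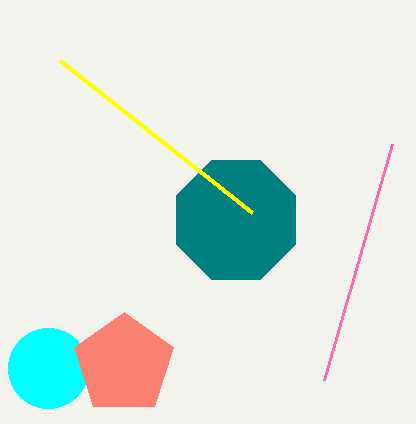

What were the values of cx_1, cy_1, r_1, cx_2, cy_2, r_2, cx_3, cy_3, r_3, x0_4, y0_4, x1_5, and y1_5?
cx_1 = 48
cy_1 = 368
r_1 = 40
cx_2 = 236
cy_2 = 220
r_2 = 64
cx_3 = 124
cy_3 = 364
r_3 = 52
x0_4 = 60
y0_4 = 60
x1_5 = 392
y1_5 = 144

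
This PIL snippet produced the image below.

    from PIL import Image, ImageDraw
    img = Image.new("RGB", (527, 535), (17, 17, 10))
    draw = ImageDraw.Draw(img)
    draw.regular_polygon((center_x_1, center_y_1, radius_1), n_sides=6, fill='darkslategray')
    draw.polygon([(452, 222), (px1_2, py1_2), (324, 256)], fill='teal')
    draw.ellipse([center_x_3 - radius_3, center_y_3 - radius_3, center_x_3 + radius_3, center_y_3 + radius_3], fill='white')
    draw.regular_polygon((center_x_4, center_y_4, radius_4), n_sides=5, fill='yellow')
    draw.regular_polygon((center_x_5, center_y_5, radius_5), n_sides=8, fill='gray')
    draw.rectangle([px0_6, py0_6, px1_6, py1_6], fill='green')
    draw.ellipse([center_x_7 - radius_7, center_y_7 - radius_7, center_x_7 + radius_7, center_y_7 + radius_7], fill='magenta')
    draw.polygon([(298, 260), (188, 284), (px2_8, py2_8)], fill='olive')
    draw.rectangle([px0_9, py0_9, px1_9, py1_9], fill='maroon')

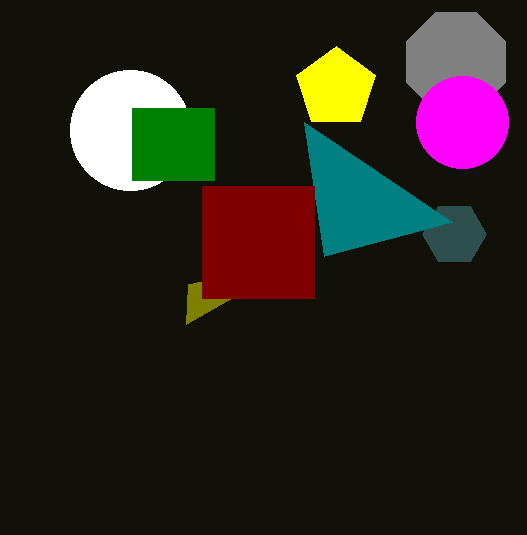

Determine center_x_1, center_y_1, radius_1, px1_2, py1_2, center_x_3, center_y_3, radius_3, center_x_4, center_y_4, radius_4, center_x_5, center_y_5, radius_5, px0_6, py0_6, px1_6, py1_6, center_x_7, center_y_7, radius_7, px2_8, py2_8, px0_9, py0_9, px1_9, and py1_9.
center_x_1 = 454; center_y_1 = 234; radius_1 = 32; px1_2 = 304; py1_2 = 122; center_x_3 = 130; center_y_3 = 130; radius_3 = 60; center_x_4 = 336; center_y_4 = 88; radius_4 = 42; center_x_5 = 456; center_y_5 = 62; radius_5 = 54; px0_6 = 132; py0_6 = 108; px1_6 = 214; py1_6 = 180; center_x_7 = 462; center_y_7 = 122; radius_7 = 46; px2_8 = 186; py2_8 = 324; px0_9 = 202; py0_9 = 186; px1_9 = 314; py1_9 = 298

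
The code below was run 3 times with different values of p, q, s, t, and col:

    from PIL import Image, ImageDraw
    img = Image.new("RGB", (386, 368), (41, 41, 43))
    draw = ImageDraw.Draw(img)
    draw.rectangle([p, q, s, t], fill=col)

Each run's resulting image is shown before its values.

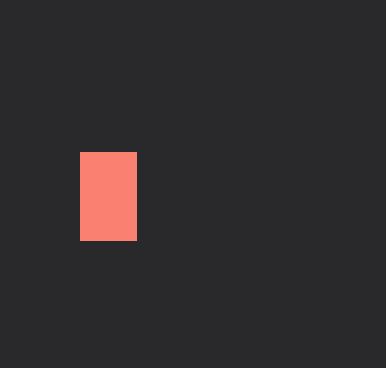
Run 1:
p = 80
q = 152
s = 136
t = 240
col = 'salmon'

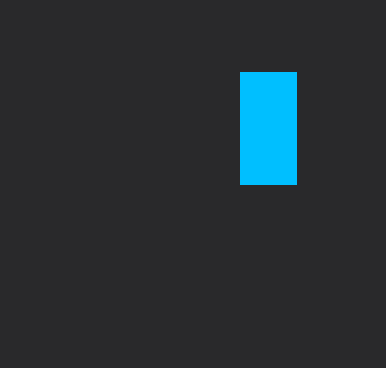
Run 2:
p = 240
q = 72
s = 296
t = 184
col = 'deepskyblue'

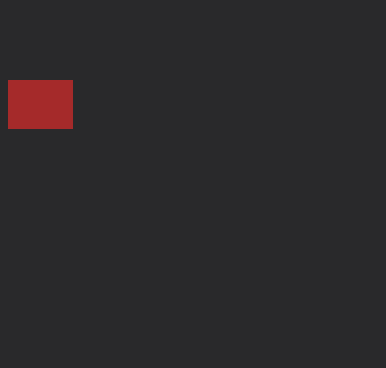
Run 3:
p = 8; q = 80; s = 72; t = 128; col = 'brown'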